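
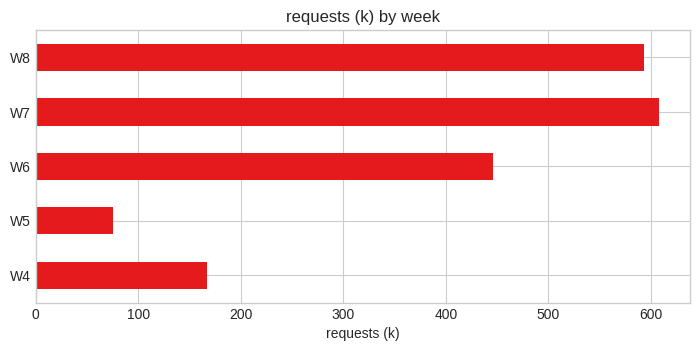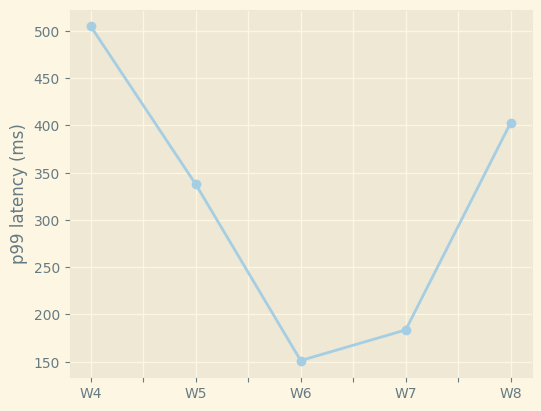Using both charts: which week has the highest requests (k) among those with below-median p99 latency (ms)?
W7

Chart 2 median p99 latency (ms) ≈ 350; below-median weeks: W6, W7. Among those, W7 has the highest requests (k) (≈ 600).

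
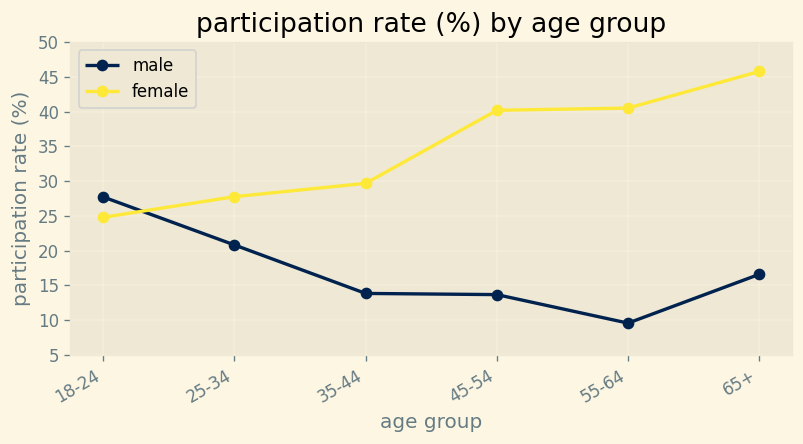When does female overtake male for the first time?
25-34

18-24: female ≈ 25 vs male ≈ 30 (not yet); 25-34: female ≈ 30 vs male ≈ 20 (first crossover).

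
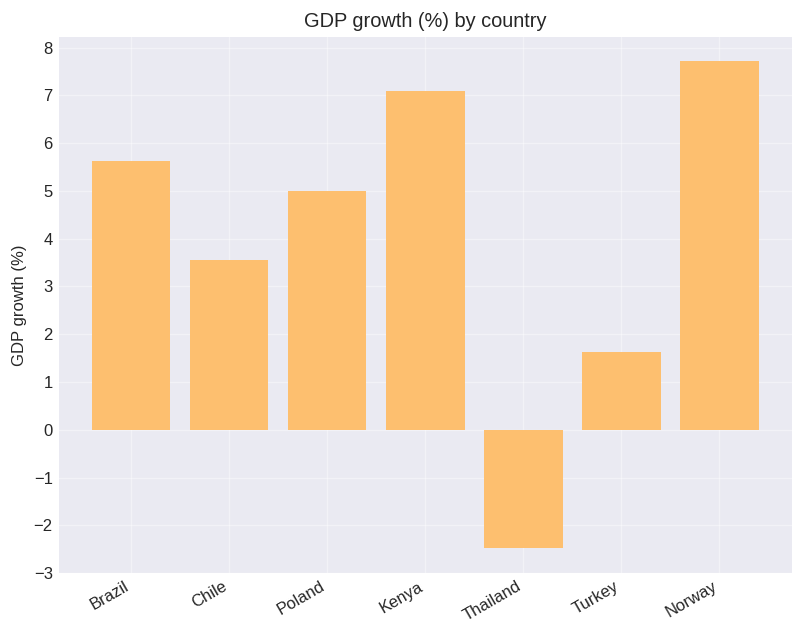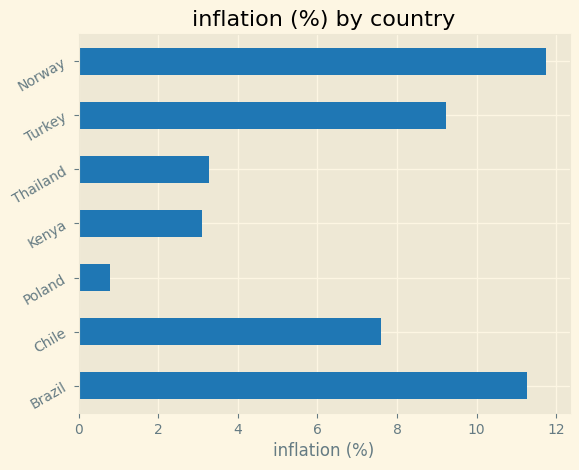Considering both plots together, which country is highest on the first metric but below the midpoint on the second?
Chart 2 median inflation (%) ≈ 8; below-median countries: Poland, Kenya, Thailand. Among those, Kenya has the highest GDP growth (%) (≈ 7).

Kenya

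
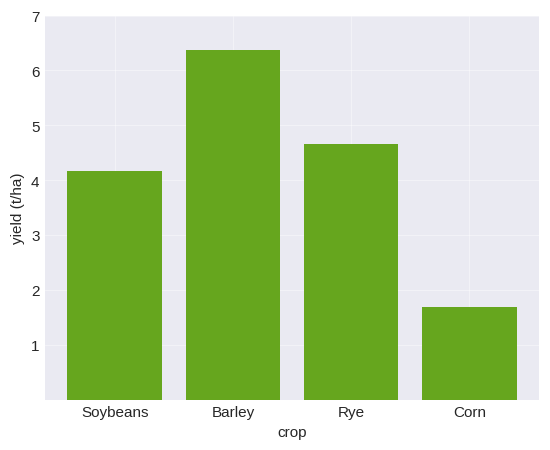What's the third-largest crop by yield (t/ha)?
Soybeans

Top 4: Barley ≈ 6, Rye ≈ 5, Soybeans ≈ 4, Corn ≈ 2.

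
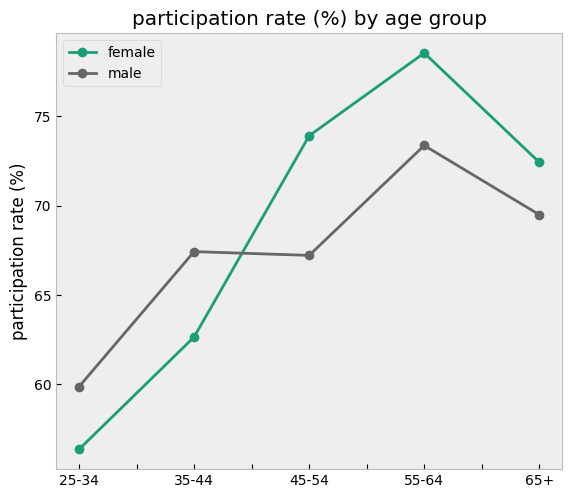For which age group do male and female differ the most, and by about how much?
45-54, ≈ 6 %

45-54: male ≈ 68, female ≈ 74 → gap ≈ 6. Next-largest (55-64) is only ≈ 4.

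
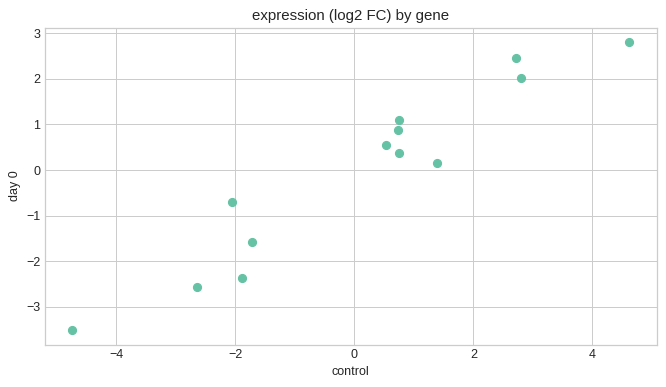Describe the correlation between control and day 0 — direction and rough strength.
positive, strong

Points are positively correlated; strong (|r| ≈ 1.0).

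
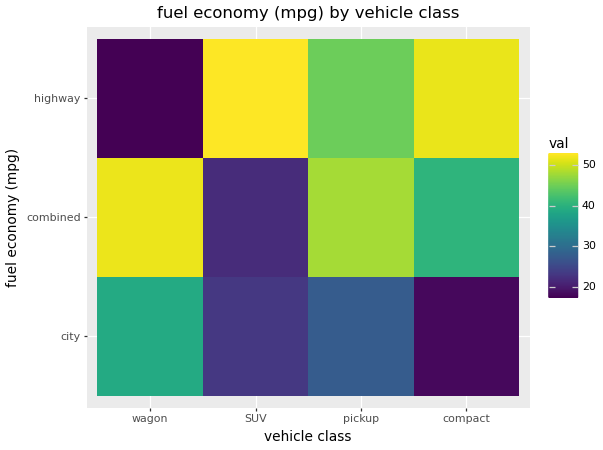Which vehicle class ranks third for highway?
pickup

Top 4 for highway: SUV ≈ 55, compact ≈ 50, pickup ≈ 45, wagon ≈ 15.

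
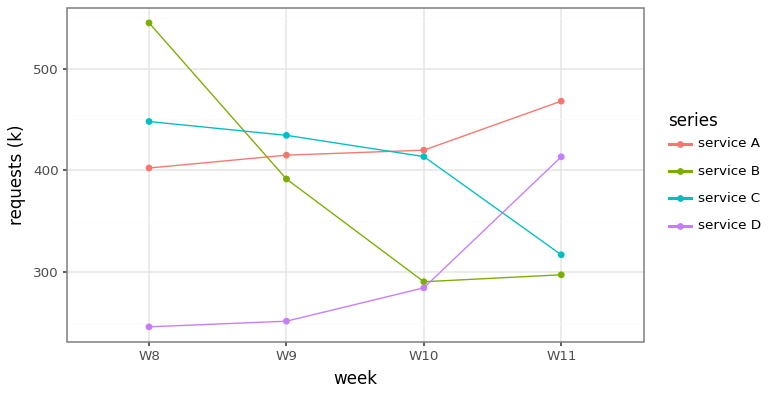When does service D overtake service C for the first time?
W10: service D ≈ 275 vs service C ≈ 425 (not yet); W11: service D ≈ 425 vs service C ≈ 325 (first crossover).

W11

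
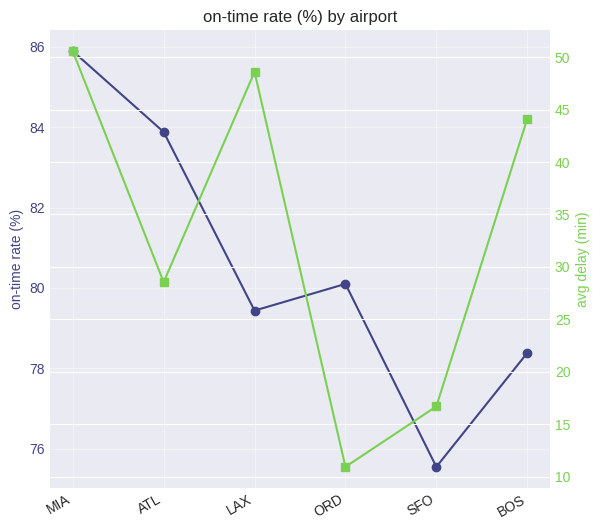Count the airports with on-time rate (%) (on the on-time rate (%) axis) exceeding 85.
Above 85: MIA.

1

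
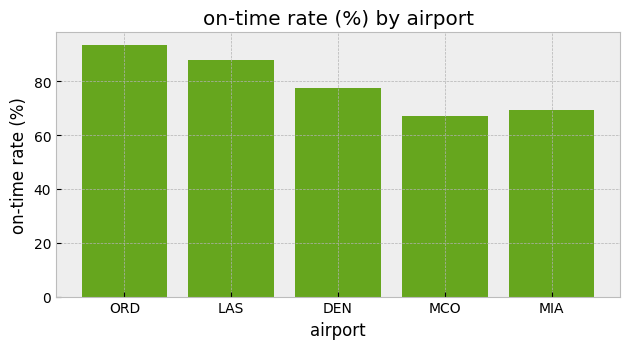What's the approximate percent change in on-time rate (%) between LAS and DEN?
≈ -11.1%

LAS ≈ 90, DEN ≈ 80; (80 − 90) / 90 ≈ -11.1%.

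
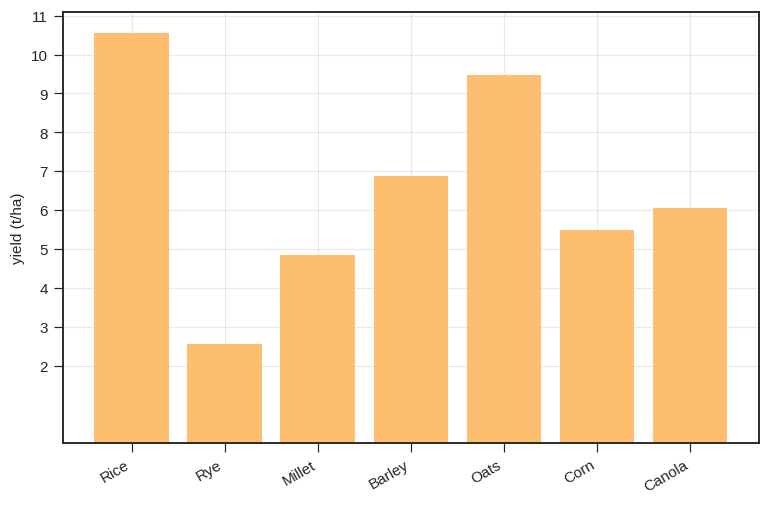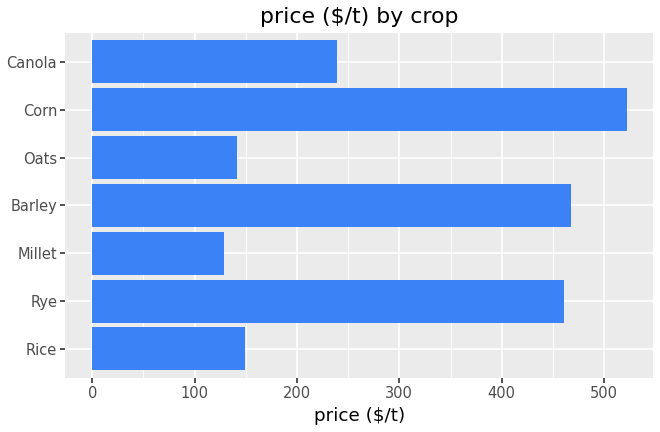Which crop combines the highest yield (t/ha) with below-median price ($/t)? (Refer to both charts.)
Chart 2 median price ($/t) ≈ 250; below-median crops: Rice, Millet, Oats. Among those, Rice has the highest yield (t/ha) (≈ 11).

Rice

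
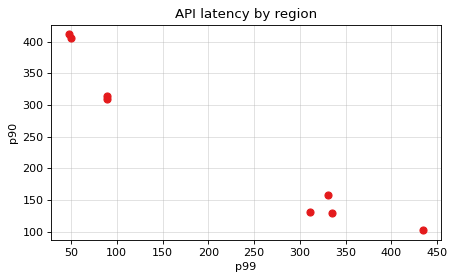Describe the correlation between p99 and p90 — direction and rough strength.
negative, strong

Points are negatively correlated; strong (|r| ≈ 1.0).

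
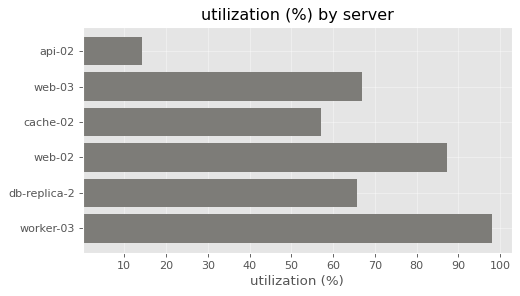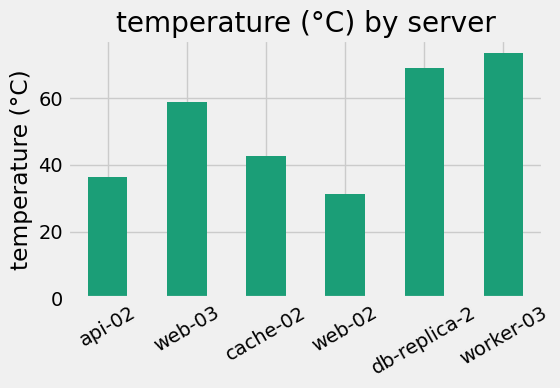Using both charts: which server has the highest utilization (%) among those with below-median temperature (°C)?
Chart 2 median temperature (°C) ≈ 50; below-median servers: api-02, cache-02, web-02. Among those, web-02 has the highest utilization (%) (≈ 90).

web-02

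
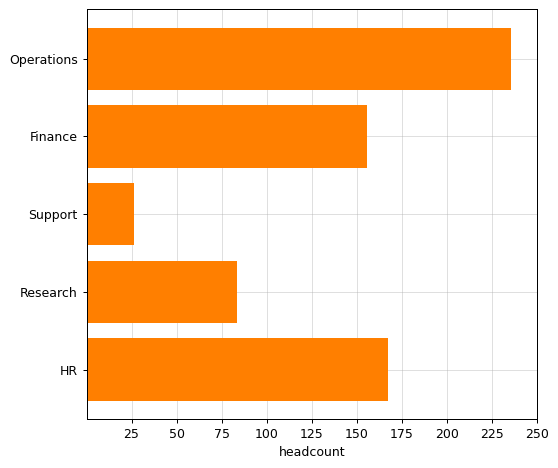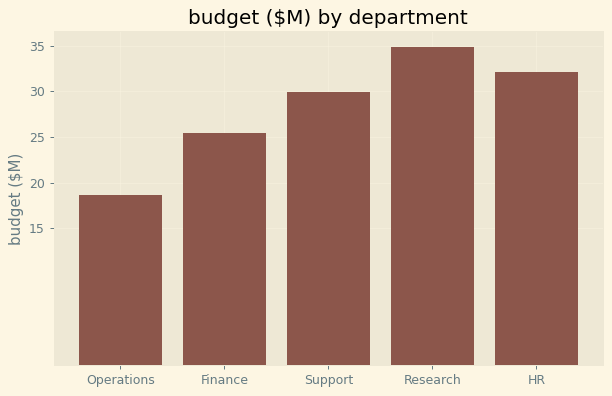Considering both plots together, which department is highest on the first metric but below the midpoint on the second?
Chart 2 median budget ($M) ≈ 30; below-median departments: Operations, Finance. Among those, Operations has the highest headcount (≈ 225).

Operations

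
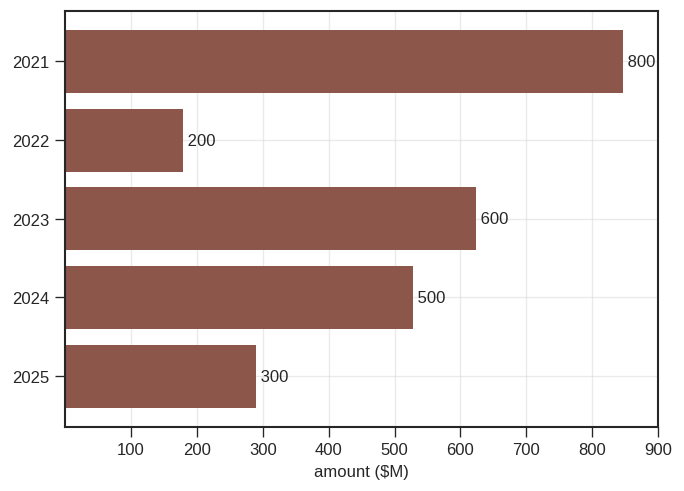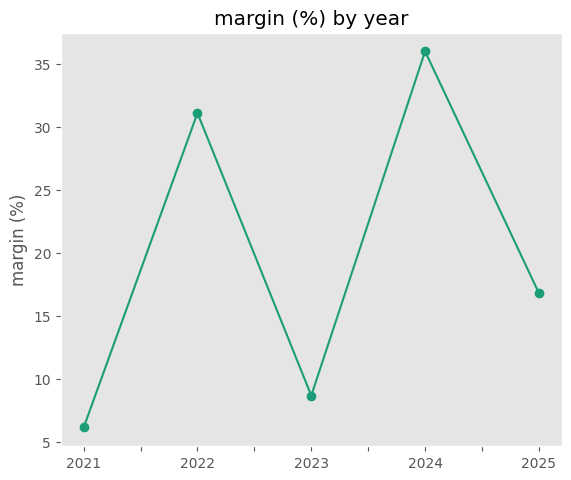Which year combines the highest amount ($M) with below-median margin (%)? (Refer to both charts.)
2021

Chart 2 median margin (%) ≈ 15; below-median years: 2021, 2023. Among those, 2021 has the highest amount ($M) (≈ 800).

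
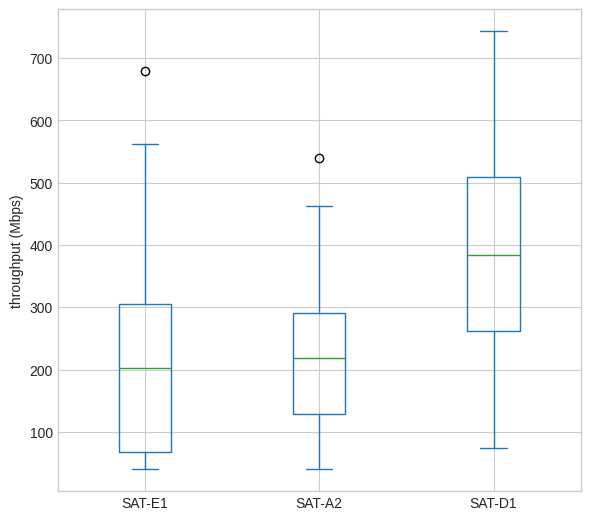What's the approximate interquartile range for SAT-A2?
Q3 ≈ 300, Q1 ≈ 120; IQR ≈ 180.

≈ 180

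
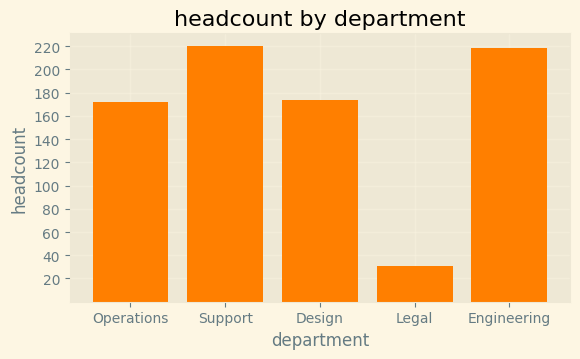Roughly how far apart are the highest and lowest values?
≈ 180

Max Support ≈ 220, min Legal ≈ 40; range ≈ 180.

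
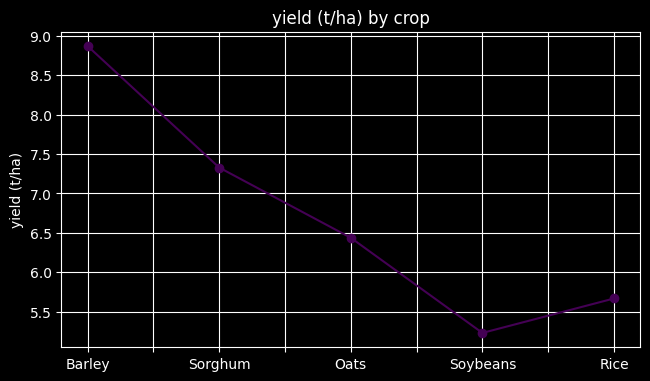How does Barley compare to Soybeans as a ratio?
≈ 1.8×

Barley ≈ 9.0, Soybeans ≈ 5.0; 9.0/5.0 ≈ 1.8.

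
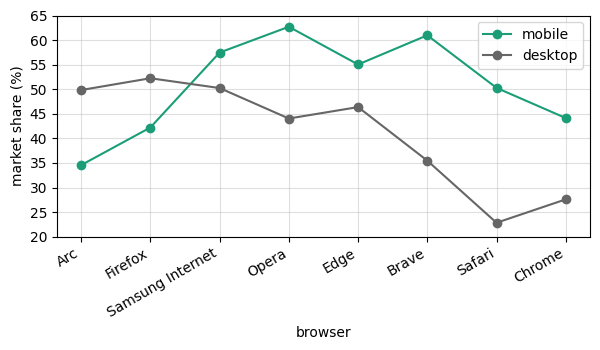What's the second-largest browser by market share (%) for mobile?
Top 3 for mobile: Opera ≈ 65, Brave ≈ 60, Samsung Internet ≈ 55.

Brave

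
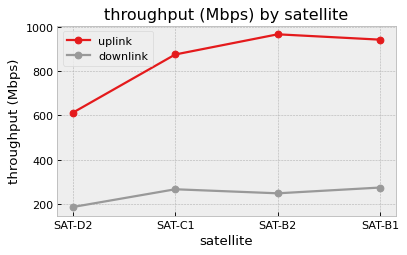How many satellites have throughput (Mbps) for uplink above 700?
3

Above 700: SAT-C1, SAT-B2, SAT-B1.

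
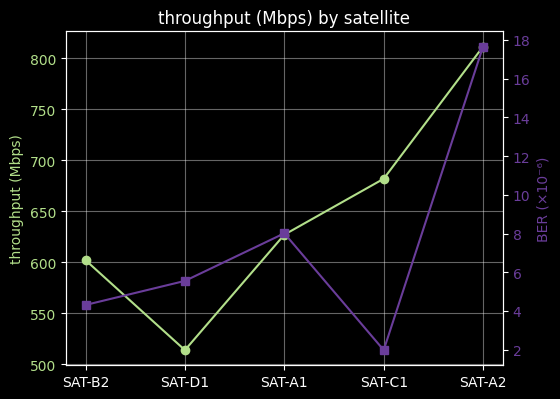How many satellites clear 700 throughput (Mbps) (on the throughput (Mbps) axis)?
Above 700: SAT-A2.

1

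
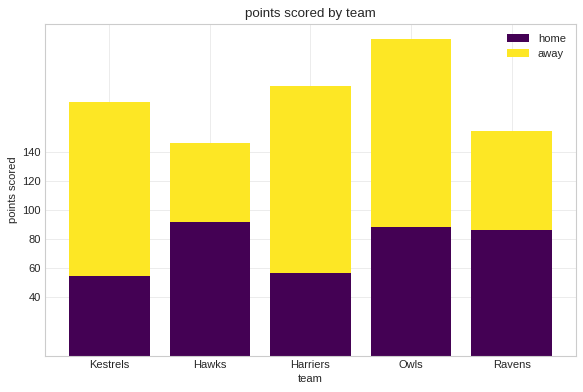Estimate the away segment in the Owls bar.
away top ≈ 220, bottom ≈ 80; segment ≈ 140.

≈ 140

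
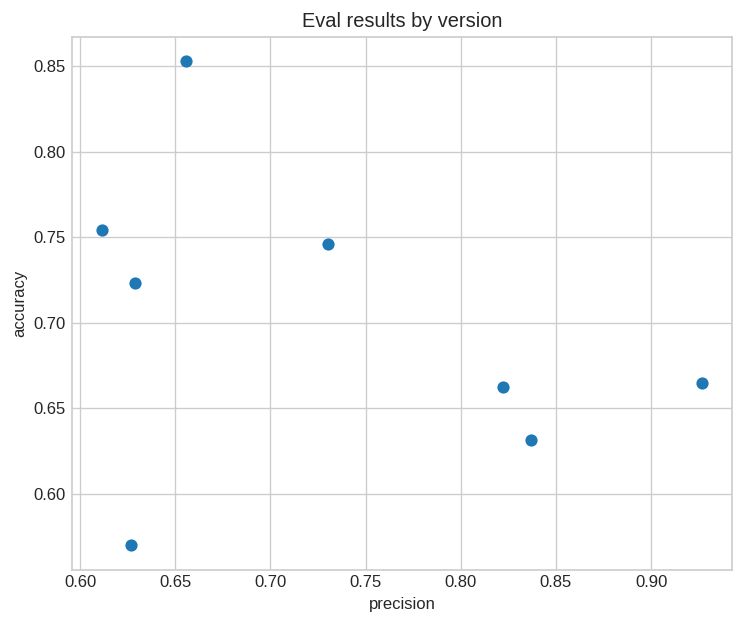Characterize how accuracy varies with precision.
Points are negatively correlated; weak (|r| ≈ 0.3).

negative, weak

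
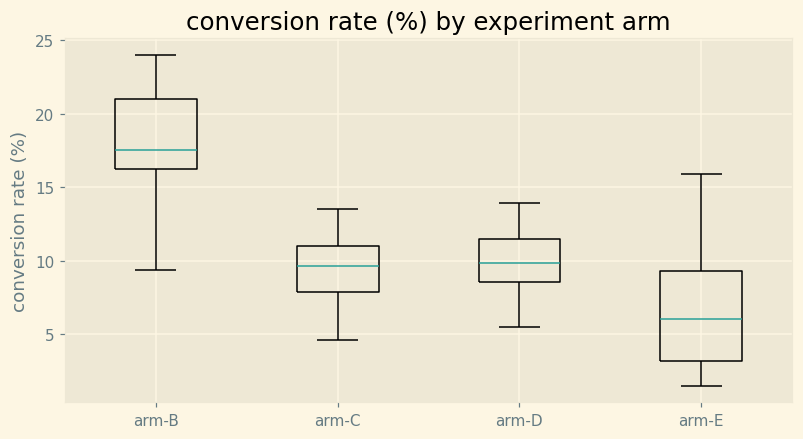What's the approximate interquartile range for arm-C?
Q3 ≈ 11, Q1 ≈ 8; IQR ≈ 3.

≈ 3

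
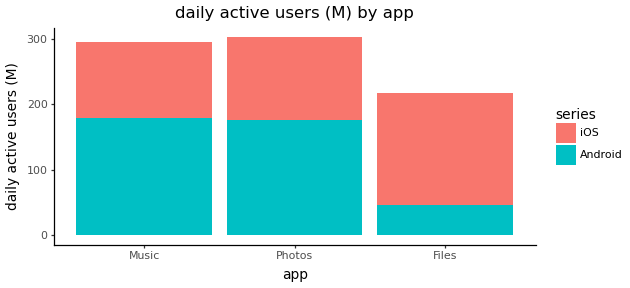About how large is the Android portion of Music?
≈ 200

Android top ≈ 200, bottom ≈ 0; segment ≈ 200.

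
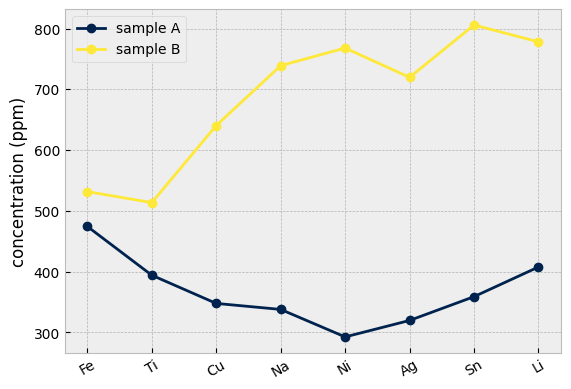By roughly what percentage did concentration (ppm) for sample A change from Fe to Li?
Fe ≈ 450, Li ≈ 400; (400 − 450) / 450 ≈ -11.1%.

≈ -11.1%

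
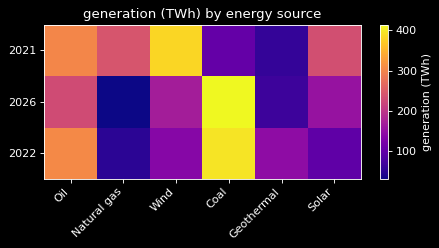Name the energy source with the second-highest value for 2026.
Oil

Top 3 for 2026: Coal ≈ 400, Oil ≈ 250, Wind ≈ 150.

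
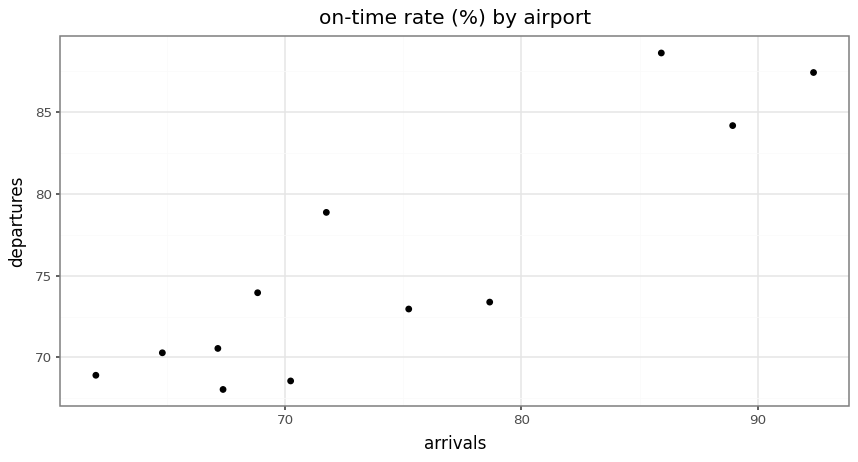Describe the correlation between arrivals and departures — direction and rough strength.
Points are positively correlated; strong (|r| ≈ 0.9).

positive, strong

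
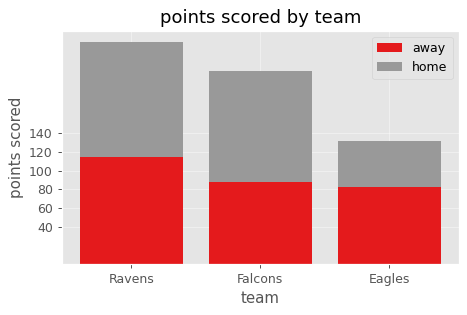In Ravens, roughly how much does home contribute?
≈ 120

home top ≈ 240, bottom ≈ 120; segment ≈ 120.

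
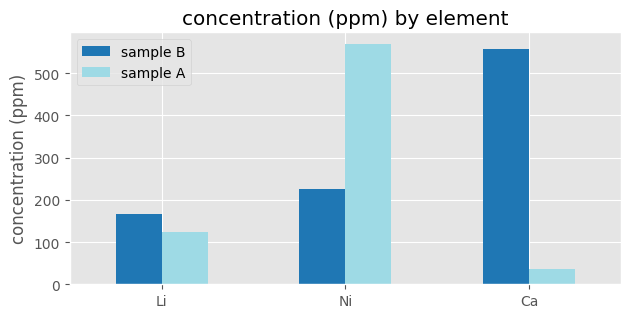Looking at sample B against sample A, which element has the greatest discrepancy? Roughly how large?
Ca: sample B ≈ 550, sample A ≈ 50 → gap ≈ 500. Next-largest (Ni) is only ≈ 300.

Ca, ≈ 500 ppm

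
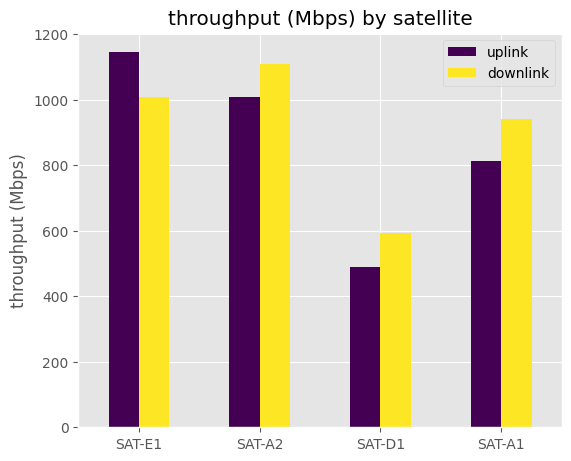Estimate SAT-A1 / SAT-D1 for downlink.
SAT-A1 ≈ 900, SAT-D1 ≈ 600; 900/600 ≈ 1.5.

≈ 1.5×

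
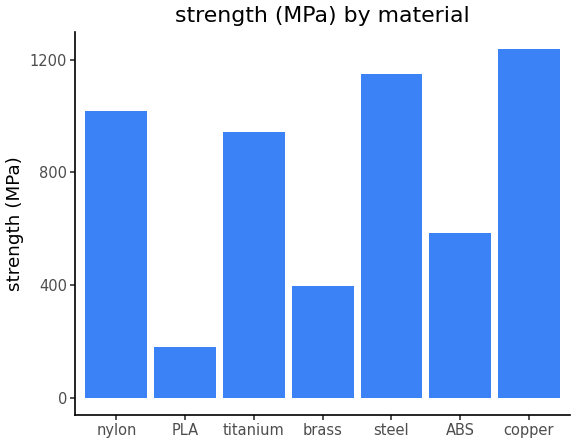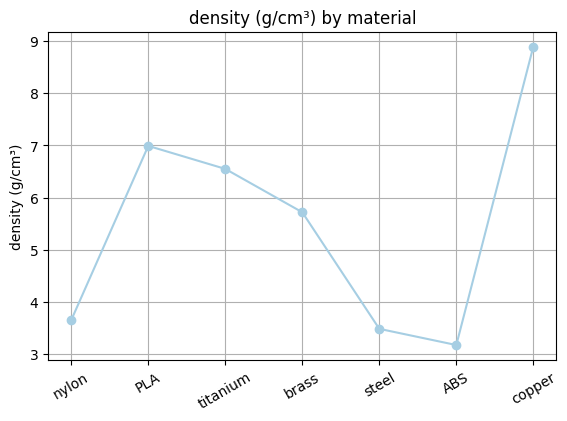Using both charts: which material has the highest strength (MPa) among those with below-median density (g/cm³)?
Chart 2 median density (g/cm³) ≈ 6; below-median materials: nylon, steel, ABS. Among those, steel has the highest strength (MPa) (≈ 1200).

steel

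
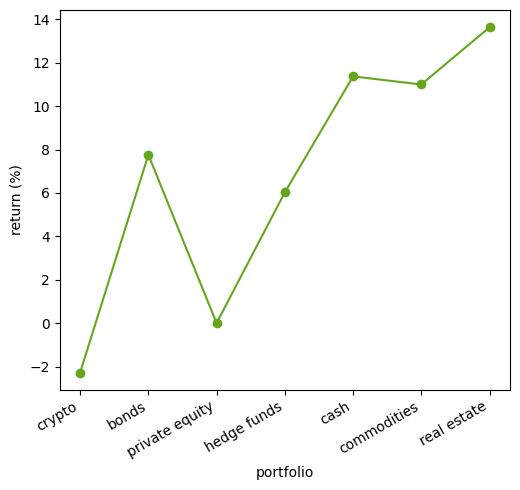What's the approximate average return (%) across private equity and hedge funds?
(0 + 6) / 2 ≈ 3.

≈ 3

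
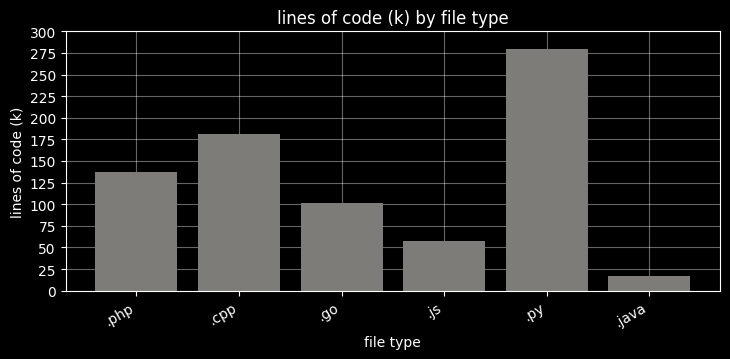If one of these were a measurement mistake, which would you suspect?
.py ≈ 275; the rest sit between ≈ 25 and ≈ 175.

.py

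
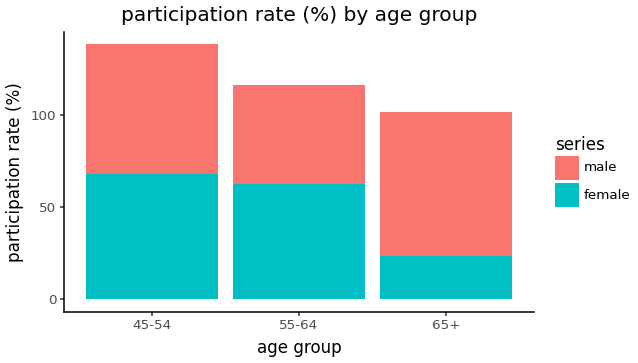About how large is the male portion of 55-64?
male top ≈ 120, bottom ≈ 60; segment ≈ 60.

≈ 60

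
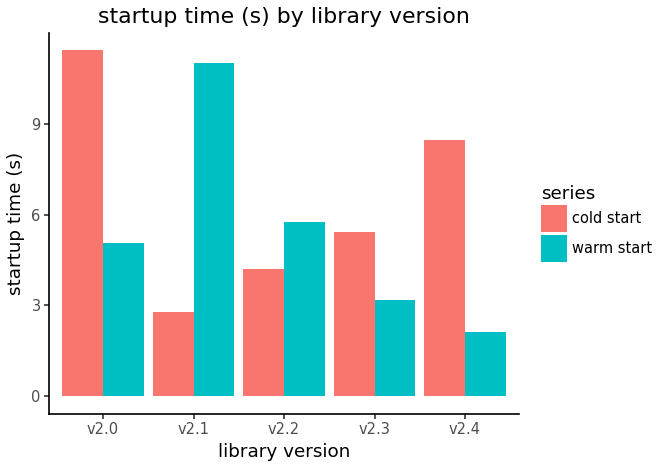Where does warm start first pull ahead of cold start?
v2.1

v2.0: warm start ≈ 5 vs cold start ≈ 11 (not yet); v2.1: warm start ≈ 11 vs cold start ≈ 3 (first crossover).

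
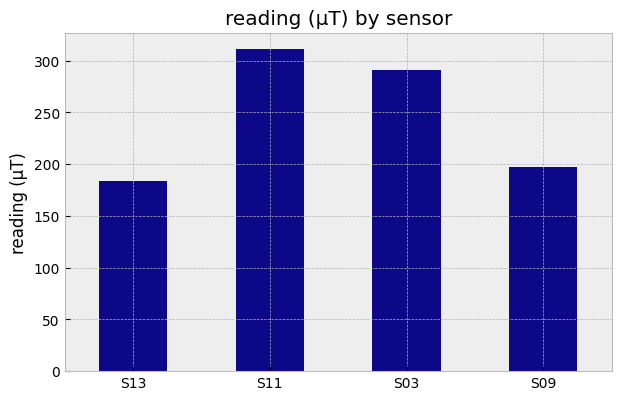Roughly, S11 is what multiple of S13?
≈ 1.5×

S11 ≈ 300, S13 ≈ 200; 300/200 ≈ 1.5.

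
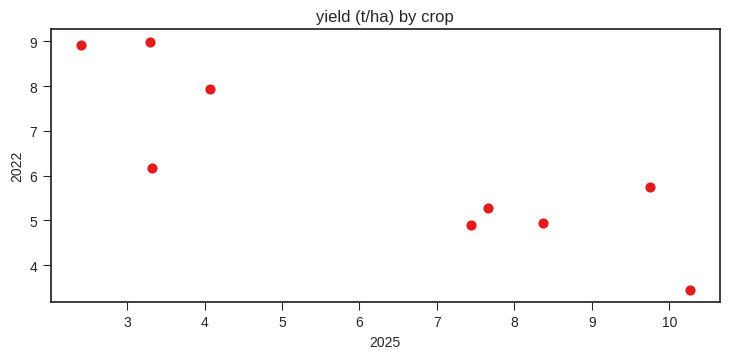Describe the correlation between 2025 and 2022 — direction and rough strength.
negative, strong

Points are negatively correlated; strong (|r| ≈ 0.9).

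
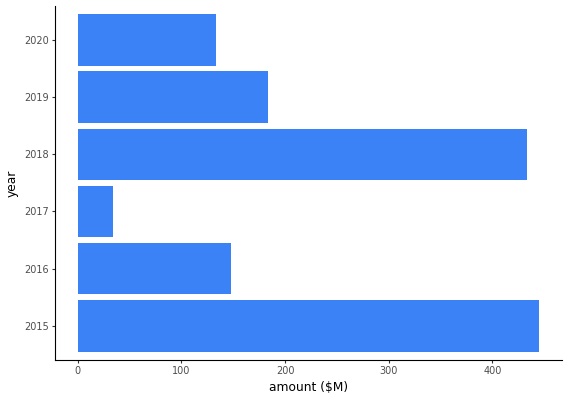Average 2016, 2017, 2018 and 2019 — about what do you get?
≈ 212

(150 + 50 + 450 + 200) / 4 ≈ 212.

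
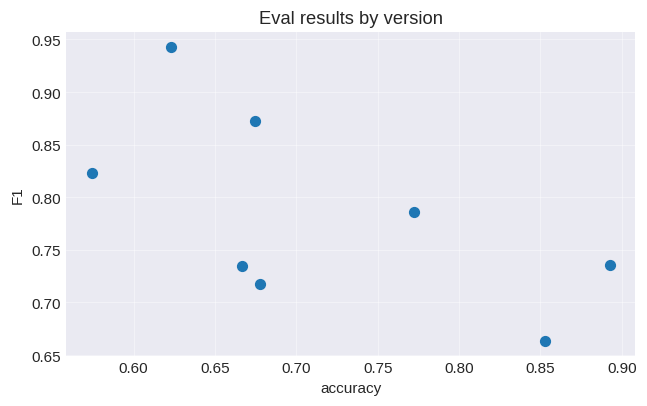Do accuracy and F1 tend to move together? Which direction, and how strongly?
Points are negatively correlated; moderate (|r| ≈ 0.6).

negative, moderate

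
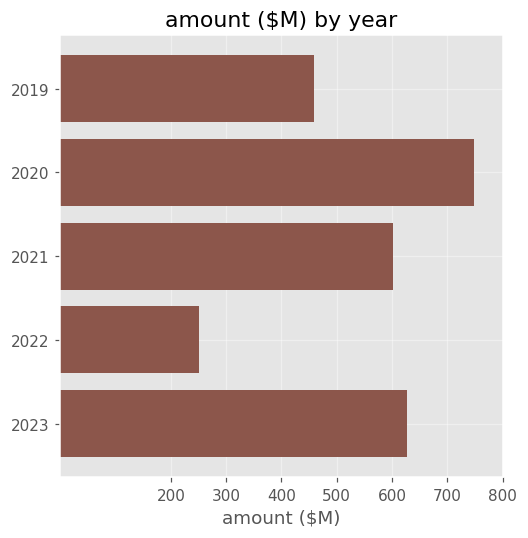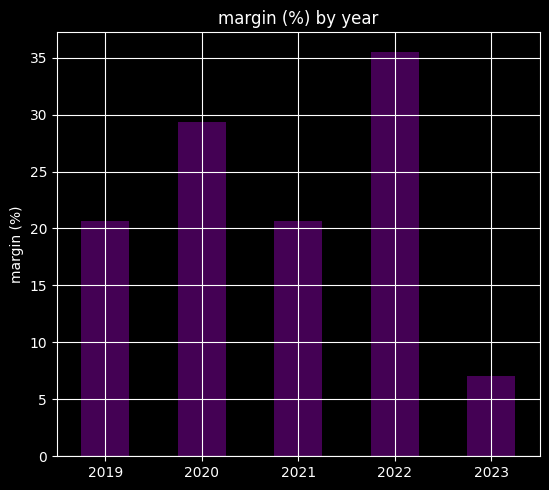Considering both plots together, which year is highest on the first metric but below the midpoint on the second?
2023

Chart 2 median margin (%) ≈ 20; below-median years: 2019, 2023. Among those, 2023 has the highest amount ($M) (≈ 600).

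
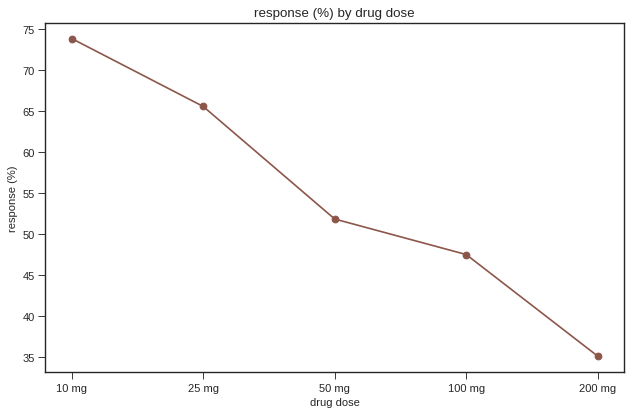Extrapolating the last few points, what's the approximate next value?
Last three: 50, 45, 35 → slope ≈ -7.5/step → next ≈ 27.5.

≈ 27.5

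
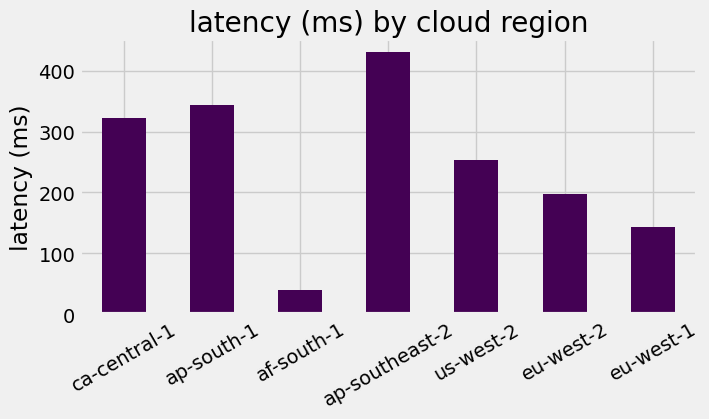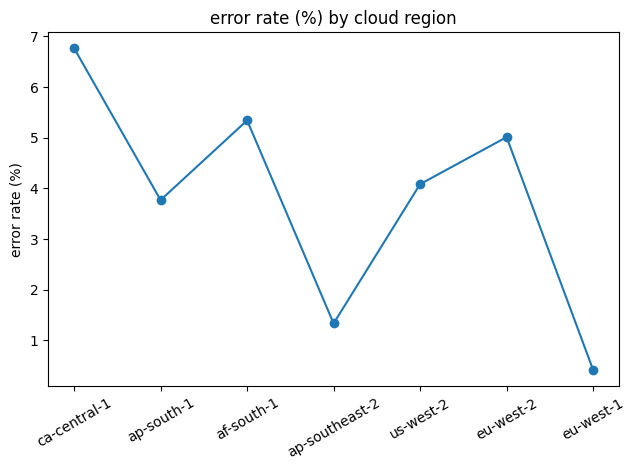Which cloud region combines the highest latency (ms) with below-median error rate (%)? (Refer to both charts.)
Chart 2 median error rate (%) ≈ 4; below-median cloud regions: ap-south-1, ap-southeast-2, eu-west-1. Among those, ap-southeast-2 has the highest latency (ms) (≈ 450).

ap-southeast-2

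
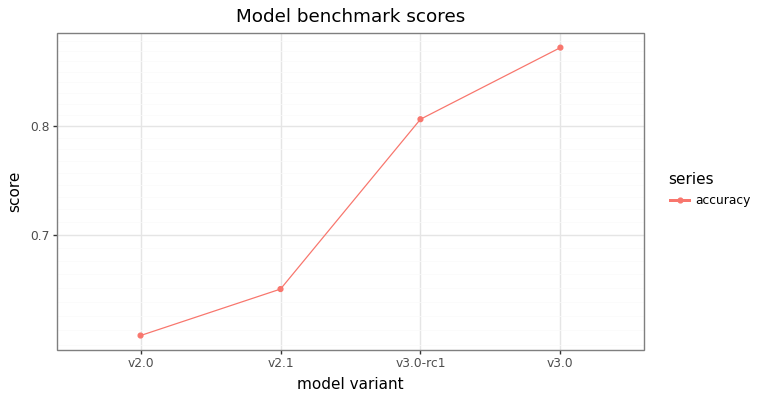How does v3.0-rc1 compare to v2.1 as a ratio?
≈ 1.23×

v3.0-rc1 ≈ 0.80, v2.1 ≈ 0.65; 0.80/0.65 ≈ 1.23.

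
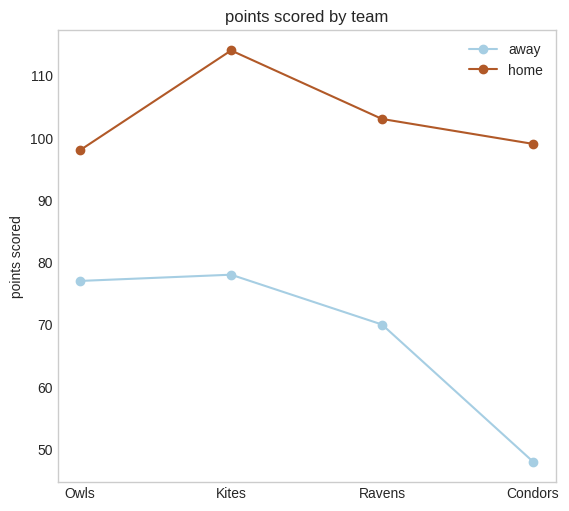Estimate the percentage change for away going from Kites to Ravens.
Kites ≈ 80, Ravens ≈ 70; (70 − 80) / 80 ≈ -12.5%.

≈ -12.5%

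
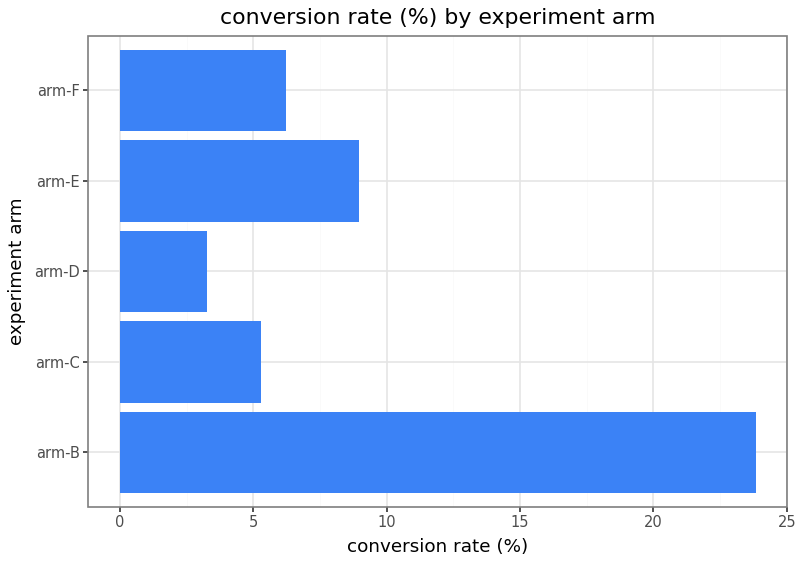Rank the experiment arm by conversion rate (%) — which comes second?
arm-E

Top 3: arm-B ≈ 24, arm-E ≈ 8, arm-F ≈ 6.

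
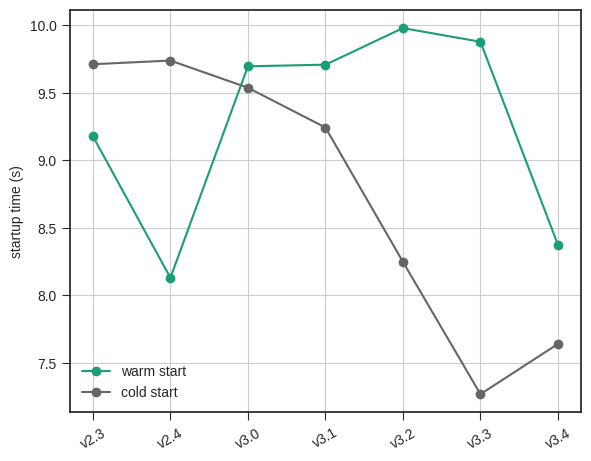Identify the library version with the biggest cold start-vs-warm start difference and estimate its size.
v3.3: cold start ≈ 7.5, warm start ≈ 10.0 → gap ≈ 2.5. Next-largest (v3.2) is only ≈ 2.0.

v3.3, ≈ 2.5 s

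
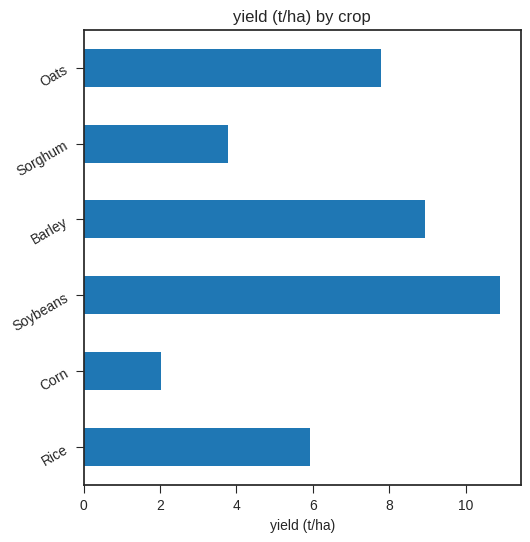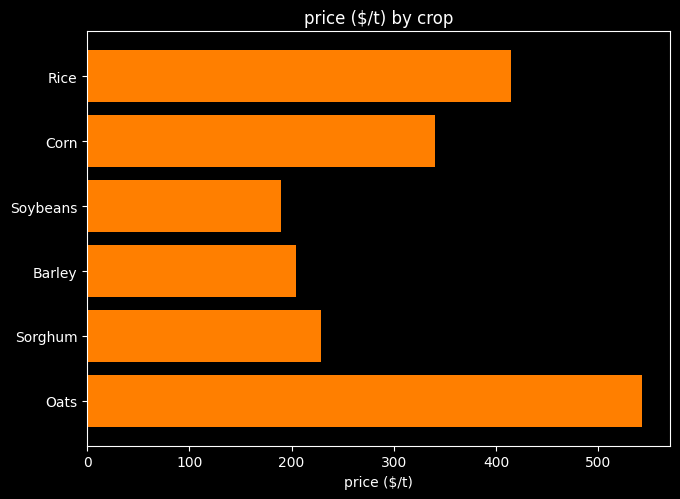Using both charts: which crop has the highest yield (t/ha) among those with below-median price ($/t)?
Soybeans

Chart 2 median price ($/t) ≈ 300; below-median crops: Soybeans, Barley, Sorghum. Among those, Soybeans has the highest yield (t/ha) (≈ 11).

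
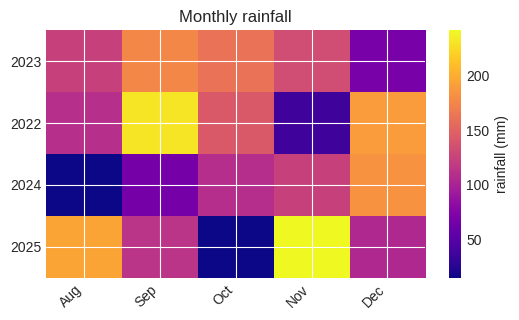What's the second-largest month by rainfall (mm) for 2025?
Aug

Top 3 for 2025: Nov ≈ 240, Aug ≈ 200, Sep ≈ 120.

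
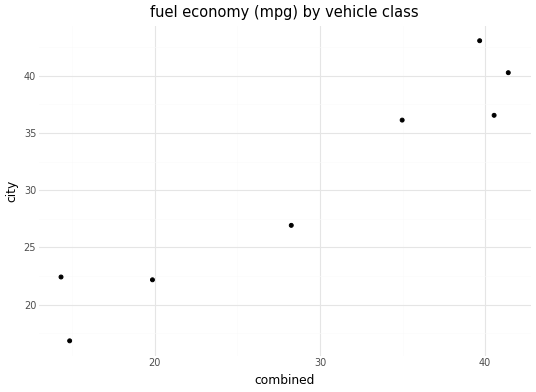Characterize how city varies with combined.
positive, strong

Points are positively correlated; strong (|r| ≈ 1.0).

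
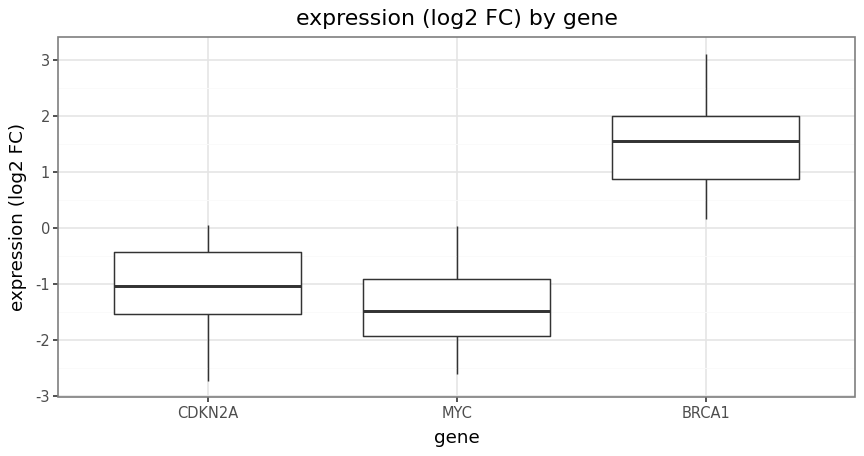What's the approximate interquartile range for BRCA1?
≈ 1.0

Q3 ≈ 2.0, Q1 ≈ 1.0; IQR ≈ 1.0.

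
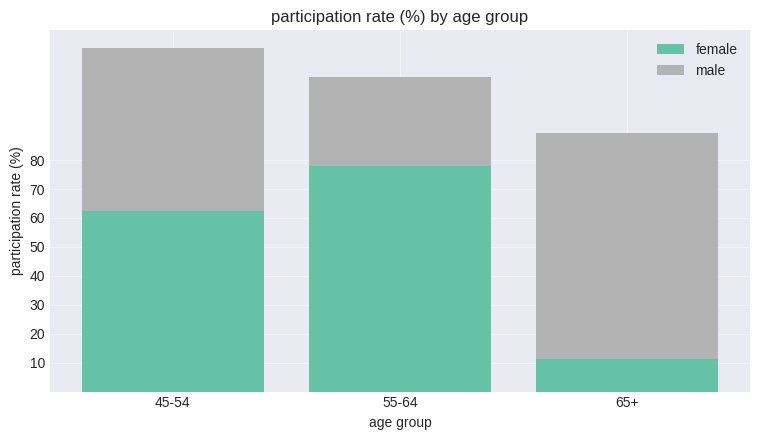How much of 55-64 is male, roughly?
≈ 30

male top ≈ 110, bottom ≈ 80; segment ≈ 30.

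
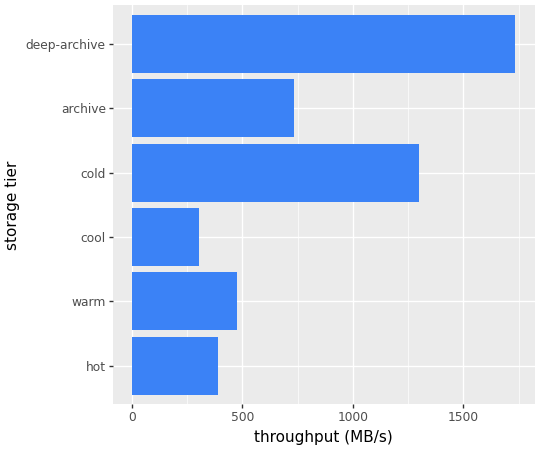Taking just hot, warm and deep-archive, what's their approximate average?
≈ 867

(400 + 400 + 1800) / 3 ≈ 867.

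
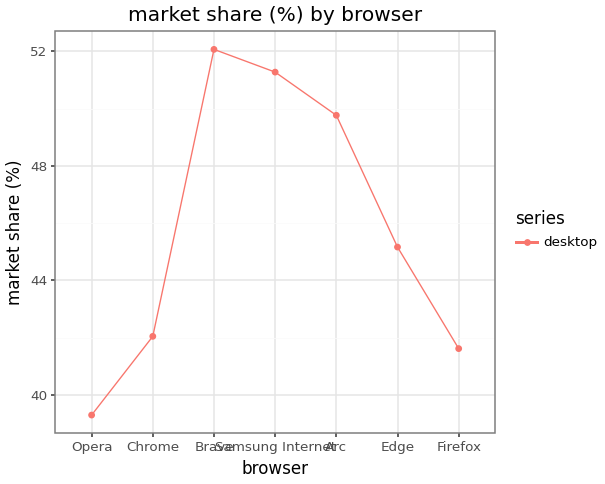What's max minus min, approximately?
Max Brave ≈ 52, min Opera ≈ 40; range ≈ 12.

≈ 12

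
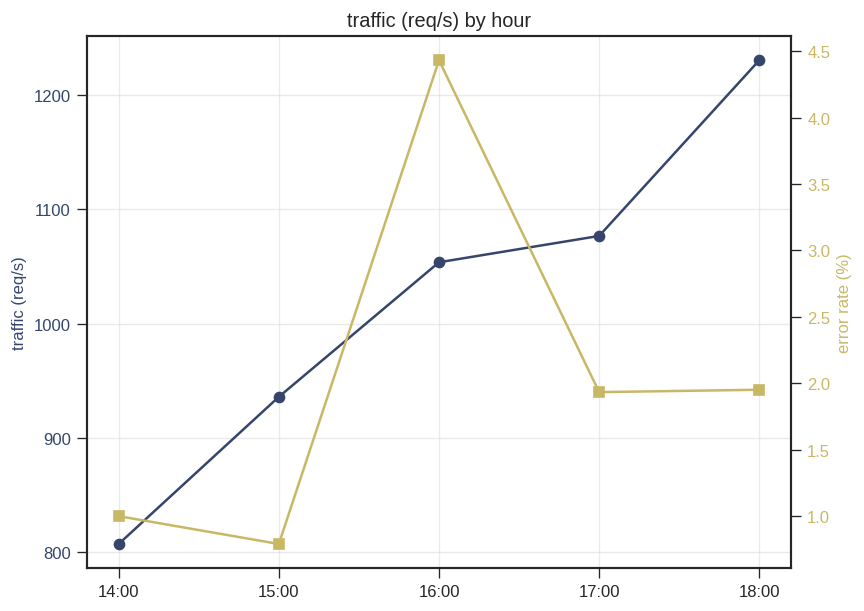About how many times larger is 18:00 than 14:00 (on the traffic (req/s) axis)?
≈ 1.56×

18:00 ≈ 1250, 14:00 ≈ 800; 1250/800 ≈ 1.56.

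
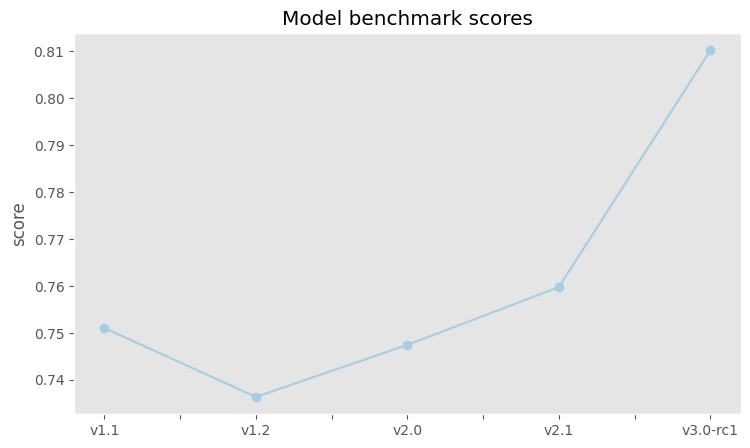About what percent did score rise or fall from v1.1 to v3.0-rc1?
v1.1 ≈ 0.75, v3.0-rc1 ≈ 0.81; (0.81 − 0.75) / 0.75 ≈ +8%.

≈ +8%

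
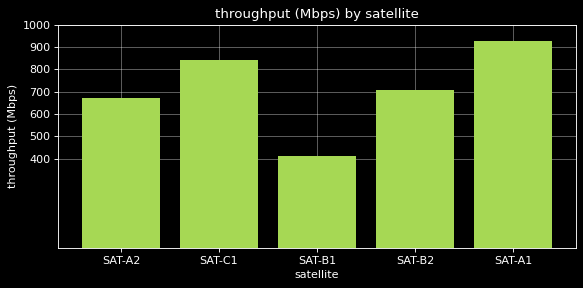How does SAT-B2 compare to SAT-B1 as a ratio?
≈ 1.75×

SAT-B2 ≈ 700, SAT-B1 ≈ 400; 700/400 ≈ 1.75.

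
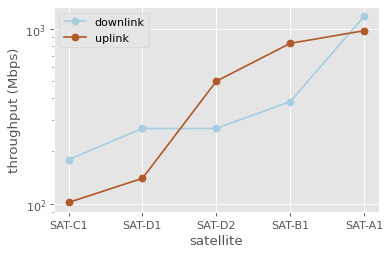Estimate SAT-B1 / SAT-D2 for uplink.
≈ 1.6×

SAT-B1 ≈ 800, SAT-D2 ≈ 500; 800/500 ≈ 1.6.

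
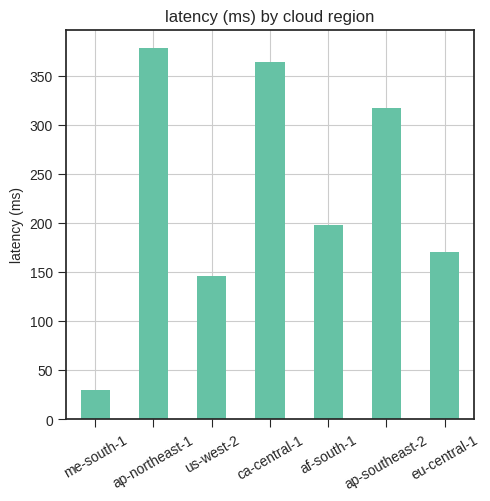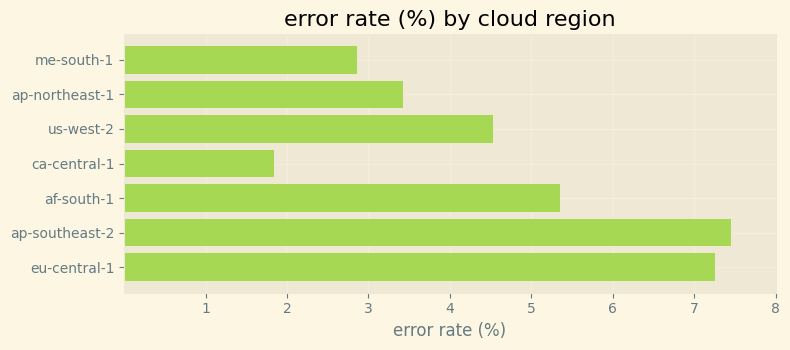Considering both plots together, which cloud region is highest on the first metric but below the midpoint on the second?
ap-northeast-1

Chart 2 median error rate (%) ≈ 5; below-median cloud regions: me-south-1, ap-northeast-1, ca-central-1. Among those, ap-northeast-1 has the highest latency (ms) (≈ 400).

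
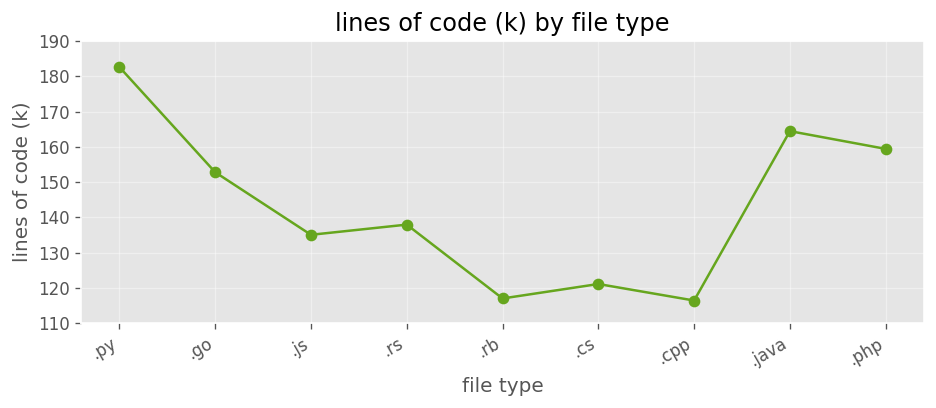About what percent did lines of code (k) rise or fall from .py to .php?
.py ≈ 180, .php ≈ 160; (160 − 180) / 180 ≈ -11.1%.

≈ -11.1%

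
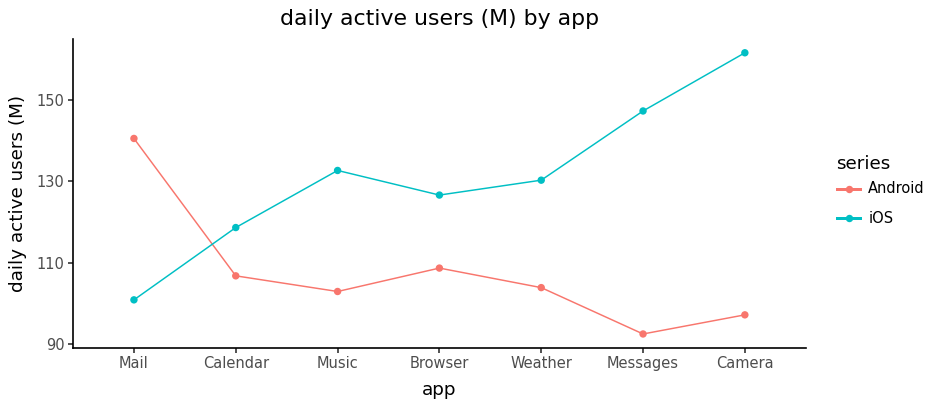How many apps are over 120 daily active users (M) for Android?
Above 120: Mail.

1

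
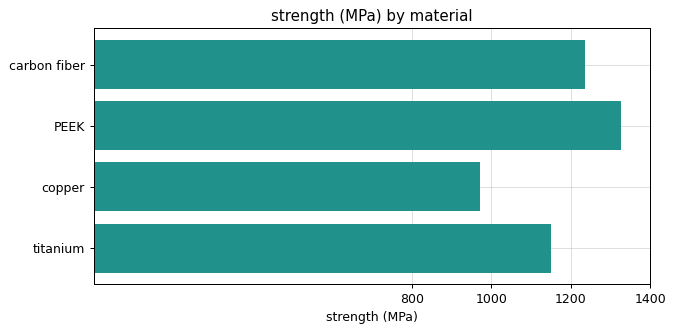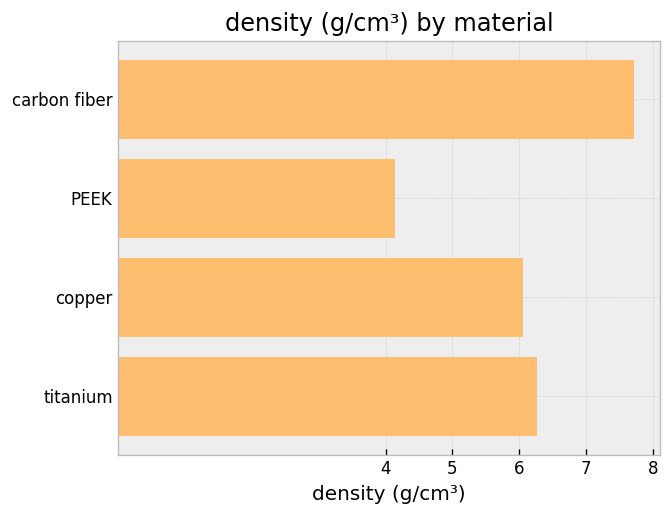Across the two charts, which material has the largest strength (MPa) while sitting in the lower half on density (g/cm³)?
PEEK

Chart 2 median density (g/cm³) ≈ 6; below-median materials: PEEK, copper. Among those, PEEK has the highest strength (MPa) (≈ 1400).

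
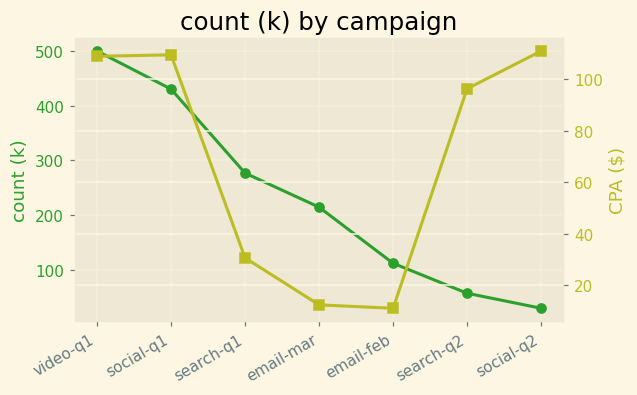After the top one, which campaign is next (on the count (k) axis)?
social-q1

Top 3 (on the count (k) axis): video-q1 ≈ 500, social-q1 ≈ 450, search-q1 ≈ 300.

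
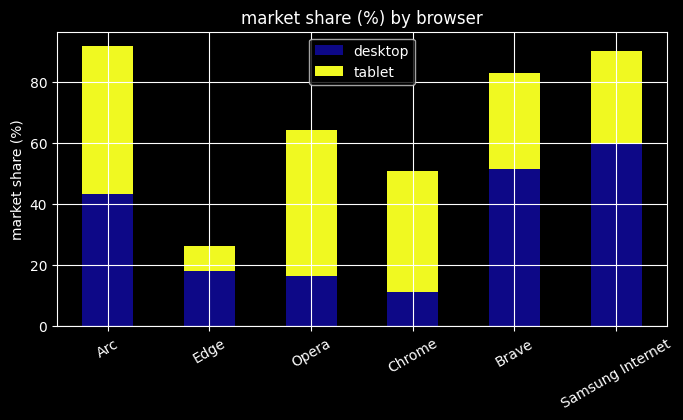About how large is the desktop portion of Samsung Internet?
desktop top ≈ 60, bottom ≈ 0; segment ≈ 60.

≈ 60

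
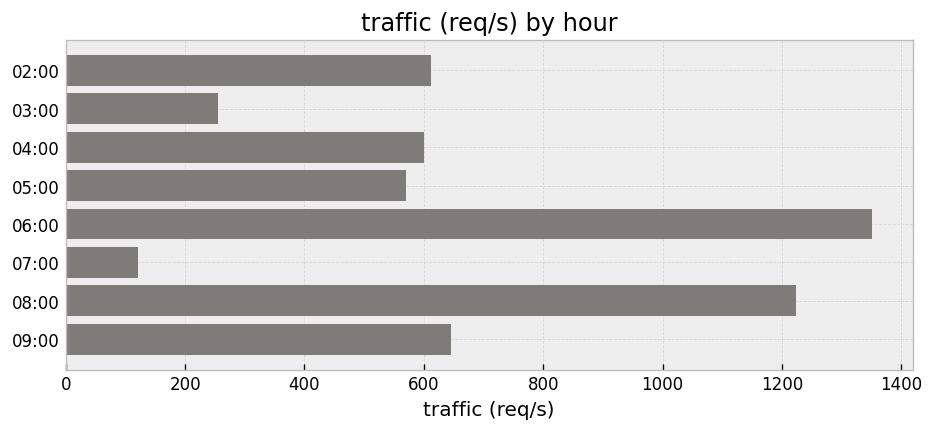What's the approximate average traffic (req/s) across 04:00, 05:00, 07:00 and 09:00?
(600 + 600 + 200 + 600) / 4 ≈ 500.

≈ 500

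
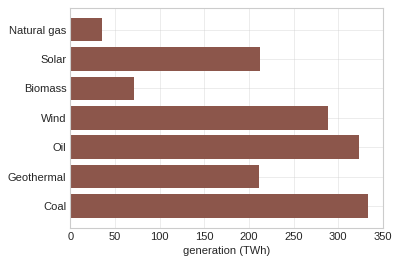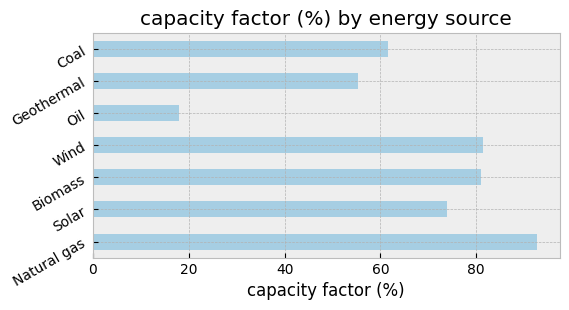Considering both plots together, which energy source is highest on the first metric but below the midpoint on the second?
Coal

Chart 2 median capacity factor (%) ≈ 70; below-median energy sources: Oil, Geothermal, Coal. Among those, Coal has the highest generation (TWh) (≈ 350).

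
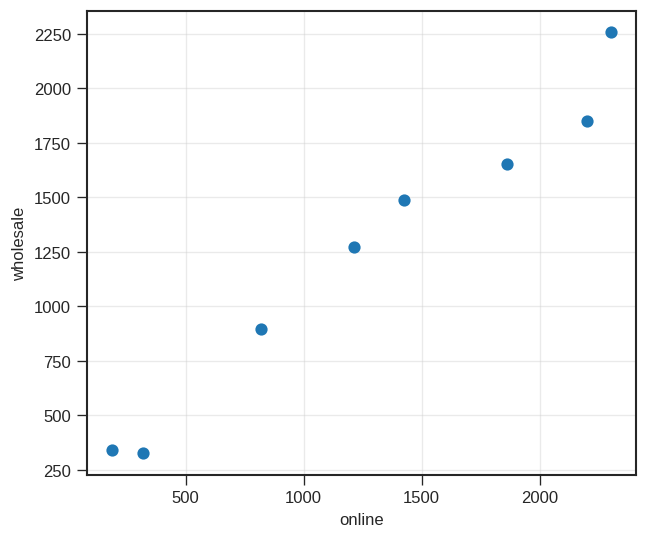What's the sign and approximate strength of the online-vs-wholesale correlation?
positive, strong

Points are positively correlated; strong (|r| ≈ 1.0).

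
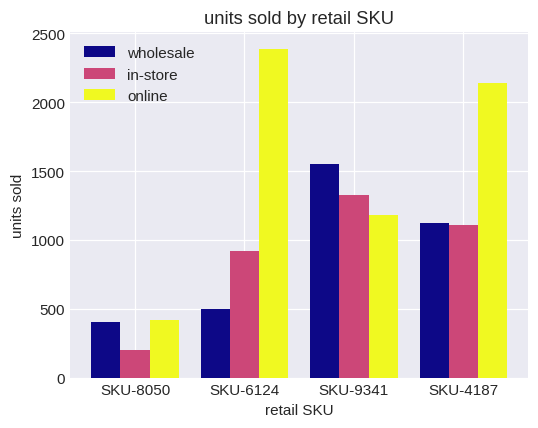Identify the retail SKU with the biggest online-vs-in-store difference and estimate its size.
SKU-6124, ≈ 1400

SKU-6124: online ≈ 2400, in-store ≈ 1000 → gap ≈ 1400. Next-largest (SKU-4187) is only ≈ 1000.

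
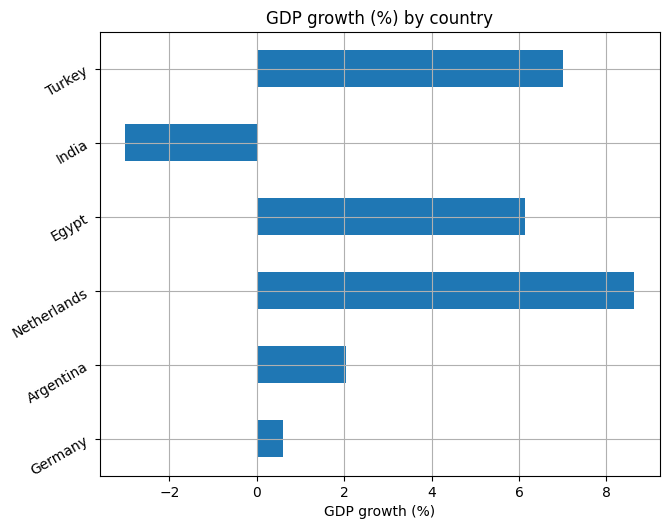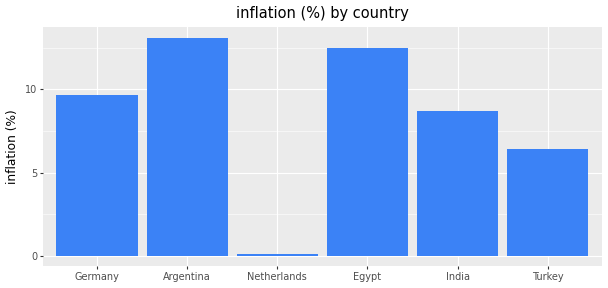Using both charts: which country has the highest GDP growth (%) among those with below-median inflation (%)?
Netherlands

Chart 2 median inflation (%) ≈ 10; below-median countries: Netherlands, India, Turkey. Among those, Netherlands has the highest GDP growth (%) (≈ 9).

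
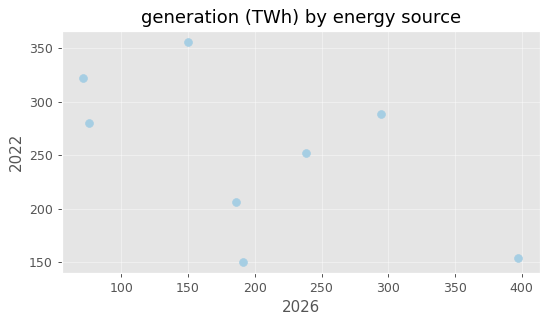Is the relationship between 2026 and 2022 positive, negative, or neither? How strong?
negative, moderate

Points are negatively correlated; moderate (|r| ≈ 0.6).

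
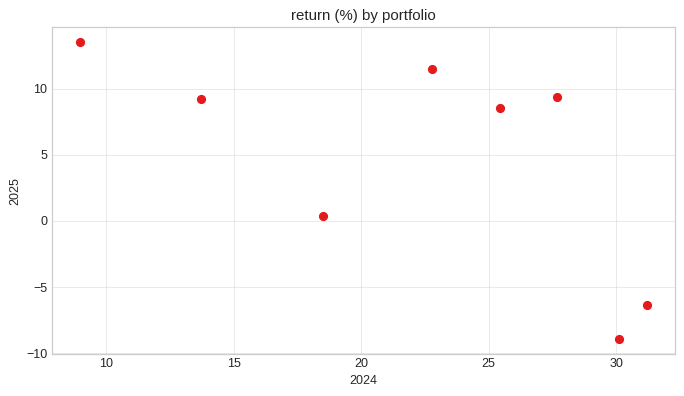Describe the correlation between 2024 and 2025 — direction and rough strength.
Points are negatively correlated; moderate (|r| ≈ 0.6).

negative, moderate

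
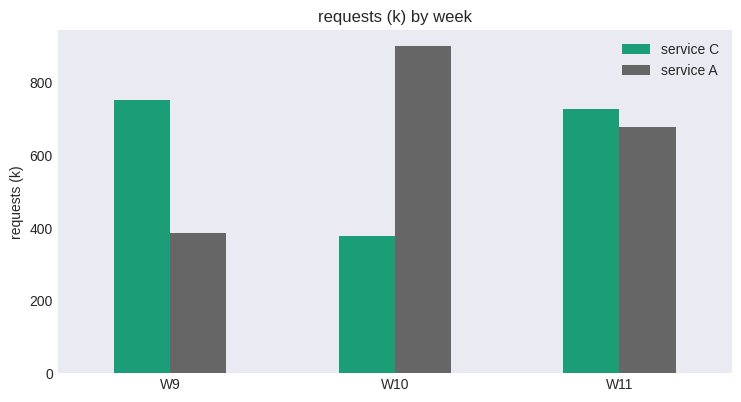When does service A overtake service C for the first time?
W9: service A ≈ 400 vs service C ≈ 800 (not yet); W10: service A ≈ 900 vs service C ≈ 400 (first crossover).

W10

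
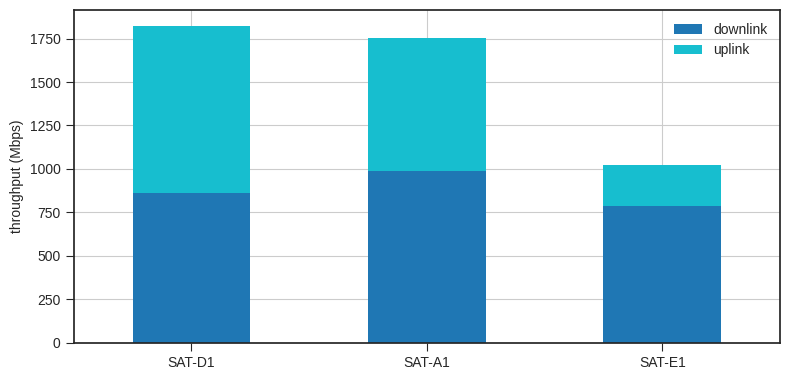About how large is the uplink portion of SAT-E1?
uplink top ≈ 1000, bottom ≈ 800; segment ≈ 200.

≈ 200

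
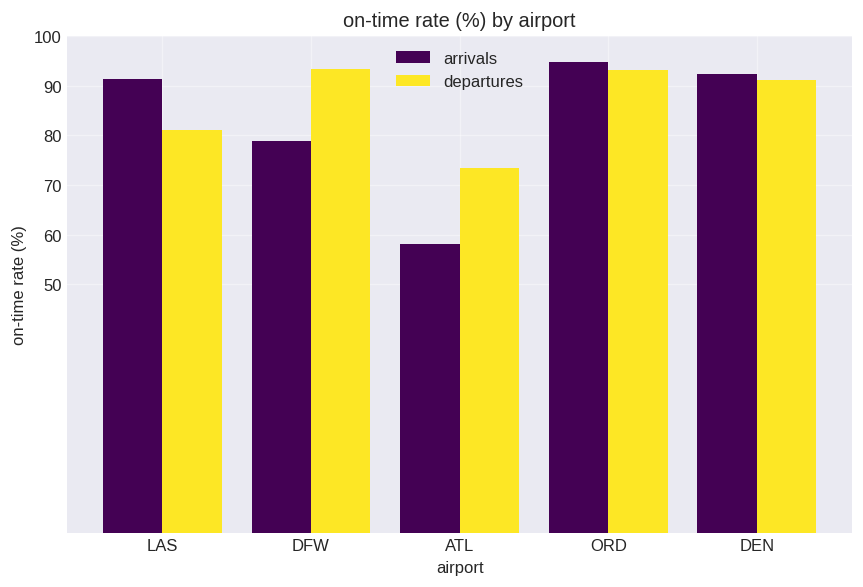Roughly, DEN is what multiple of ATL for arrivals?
DEN ≈ 90, ATL ≈ 60; 90/60 ≈ 1.5.

≈ 1.5×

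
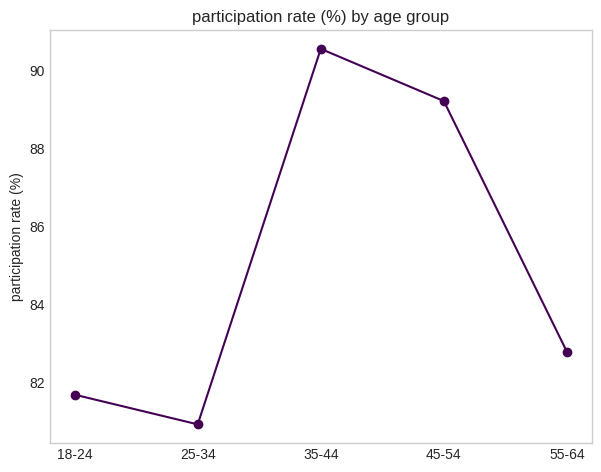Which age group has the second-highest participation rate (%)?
45-54

Top 3: 35-44 ≈ 91, 45-54 ≈ 89, 55-64 ≈ 83.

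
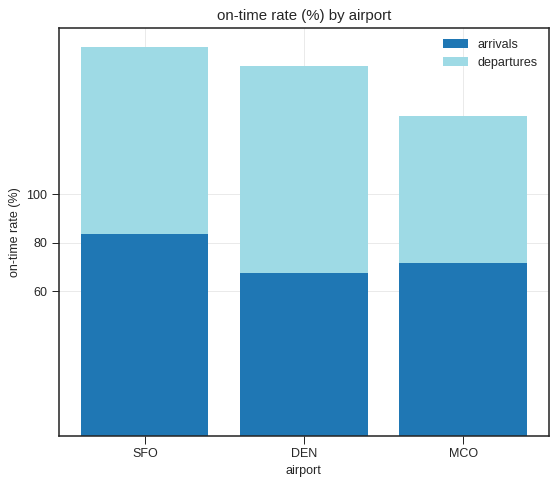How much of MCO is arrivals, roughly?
arrivals top ≈ 80, bottom ≈ 0; segment ≈ 80.

≈ 80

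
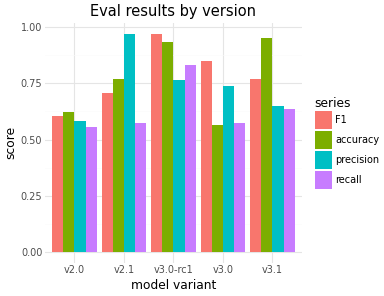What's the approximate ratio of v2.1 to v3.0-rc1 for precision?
v2.1 ≈ 1.0, v3.0-rc1 ≈ 0.8; 1.0/0.8 ≈ 1.25.

≈ 1.25×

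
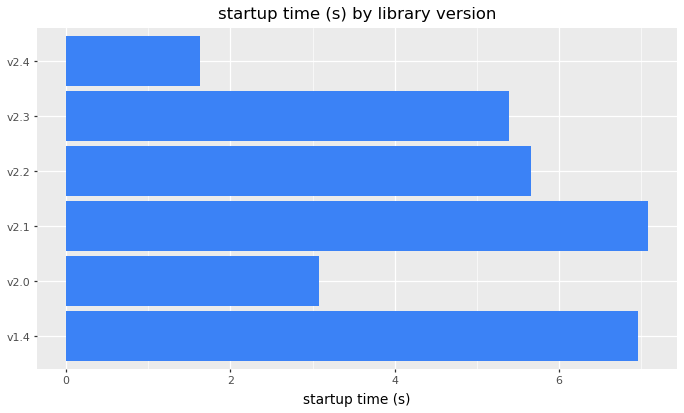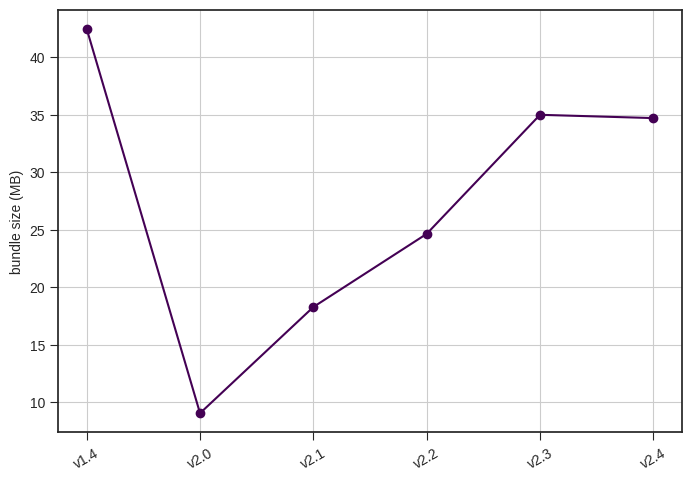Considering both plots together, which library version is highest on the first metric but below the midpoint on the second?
v2.1

Chart 2 median bundle size (MB) ≈ 30; below-median library versions: v2.0, v2.1, v2.2. Among those, v2.1 has the highest startup time (s) (≈ 7).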